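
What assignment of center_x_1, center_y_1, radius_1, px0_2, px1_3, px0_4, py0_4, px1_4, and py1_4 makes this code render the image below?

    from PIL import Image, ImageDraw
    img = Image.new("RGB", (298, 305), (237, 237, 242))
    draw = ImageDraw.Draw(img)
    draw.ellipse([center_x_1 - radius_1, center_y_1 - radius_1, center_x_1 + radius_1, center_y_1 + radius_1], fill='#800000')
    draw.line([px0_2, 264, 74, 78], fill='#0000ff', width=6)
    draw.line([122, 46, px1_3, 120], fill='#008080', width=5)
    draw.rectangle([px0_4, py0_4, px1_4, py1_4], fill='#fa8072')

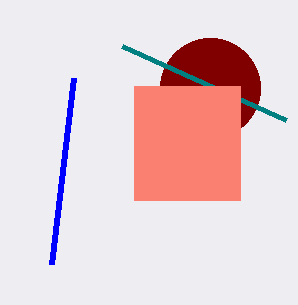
center_x_1 = 210; center_y_1 = 88; radius_1 = 50; px0_2 = 52; px1_3 = 286; px0_4 = 134; py0_4 = 86; px1_4 = 240; py1_4 = 200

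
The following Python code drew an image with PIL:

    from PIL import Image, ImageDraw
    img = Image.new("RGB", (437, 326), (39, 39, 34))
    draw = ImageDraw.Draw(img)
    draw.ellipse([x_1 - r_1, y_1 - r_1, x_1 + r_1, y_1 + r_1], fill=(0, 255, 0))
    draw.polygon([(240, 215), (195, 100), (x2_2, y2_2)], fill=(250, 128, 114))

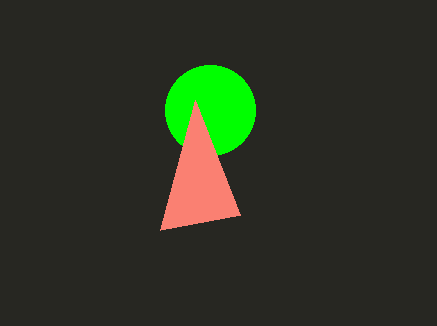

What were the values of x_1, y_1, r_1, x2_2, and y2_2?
x_1 = 210
y_1 = 110
r_1 = 45
x2_2 = 160
y2_2 = 230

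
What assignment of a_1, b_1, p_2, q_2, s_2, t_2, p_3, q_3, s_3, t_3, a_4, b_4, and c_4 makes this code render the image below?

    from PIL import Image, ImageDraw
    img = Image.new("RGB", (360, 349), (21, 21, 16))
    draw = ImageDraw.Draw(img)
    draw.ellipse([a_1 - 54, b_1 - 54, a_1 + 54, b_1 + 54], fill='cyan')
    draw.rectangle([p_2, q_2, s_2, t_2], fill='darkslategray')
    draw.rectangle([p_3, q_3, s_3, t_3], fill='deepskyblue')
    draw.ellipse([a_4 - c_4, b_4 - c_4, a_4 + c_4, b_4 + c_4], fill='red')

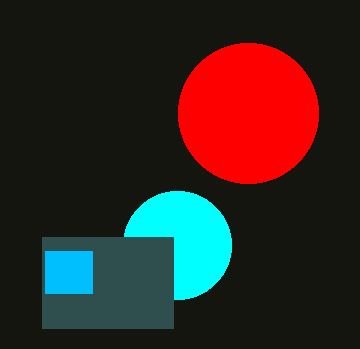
a_1 = 177
b_1 = 245
p_2 = 42
q_2 = 237
s_2 = 173
t_2 = 328
p_3 = 45
q_3 = 251
s_3 = 92
t_3 = 293
a_4 = 248
b_4 = 113
c_4 = 70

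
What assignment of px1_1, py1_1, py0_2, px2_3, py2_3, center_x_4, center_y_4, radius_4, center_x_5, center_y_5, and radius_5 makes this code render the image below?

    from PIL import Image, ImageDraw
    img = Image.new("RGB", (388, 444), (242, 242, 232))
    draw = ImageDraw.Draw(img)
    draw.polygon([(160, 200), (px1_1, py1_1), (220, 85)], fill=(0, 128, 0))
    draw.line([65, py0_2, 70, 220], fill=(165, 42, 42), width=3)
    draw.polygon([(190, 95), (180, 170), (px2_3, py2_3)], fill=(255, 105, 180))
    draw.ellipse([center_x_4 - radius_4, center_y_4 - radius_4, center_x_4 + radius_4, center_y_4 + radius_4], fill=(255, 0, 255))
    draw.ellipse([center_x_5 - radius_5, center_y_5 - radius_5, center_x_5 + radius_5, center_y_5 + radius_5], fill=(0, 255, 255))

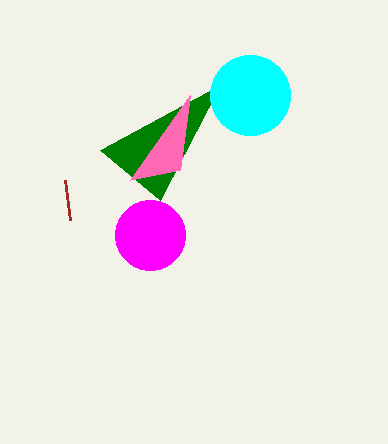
px1_1 = 100, py1_1 = 150, py0_2 = 180, px2_3 = 130, py2_3 = 180, center_x_4 = 150, center_y_4 = 235, radius_4 = 35, center_x_5 = 250, center_y_5 = 95, radius_5 = 40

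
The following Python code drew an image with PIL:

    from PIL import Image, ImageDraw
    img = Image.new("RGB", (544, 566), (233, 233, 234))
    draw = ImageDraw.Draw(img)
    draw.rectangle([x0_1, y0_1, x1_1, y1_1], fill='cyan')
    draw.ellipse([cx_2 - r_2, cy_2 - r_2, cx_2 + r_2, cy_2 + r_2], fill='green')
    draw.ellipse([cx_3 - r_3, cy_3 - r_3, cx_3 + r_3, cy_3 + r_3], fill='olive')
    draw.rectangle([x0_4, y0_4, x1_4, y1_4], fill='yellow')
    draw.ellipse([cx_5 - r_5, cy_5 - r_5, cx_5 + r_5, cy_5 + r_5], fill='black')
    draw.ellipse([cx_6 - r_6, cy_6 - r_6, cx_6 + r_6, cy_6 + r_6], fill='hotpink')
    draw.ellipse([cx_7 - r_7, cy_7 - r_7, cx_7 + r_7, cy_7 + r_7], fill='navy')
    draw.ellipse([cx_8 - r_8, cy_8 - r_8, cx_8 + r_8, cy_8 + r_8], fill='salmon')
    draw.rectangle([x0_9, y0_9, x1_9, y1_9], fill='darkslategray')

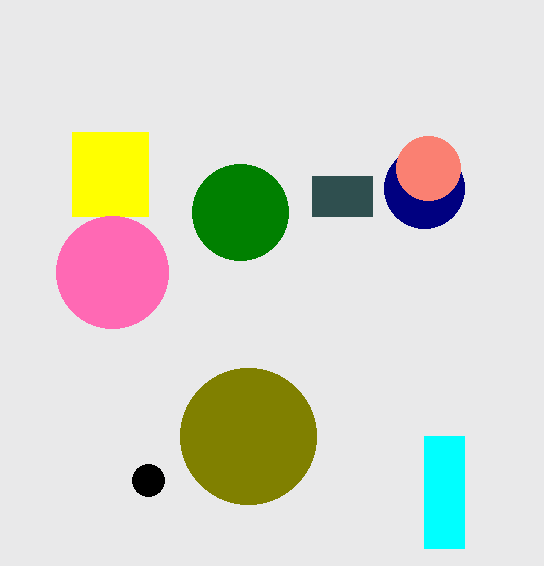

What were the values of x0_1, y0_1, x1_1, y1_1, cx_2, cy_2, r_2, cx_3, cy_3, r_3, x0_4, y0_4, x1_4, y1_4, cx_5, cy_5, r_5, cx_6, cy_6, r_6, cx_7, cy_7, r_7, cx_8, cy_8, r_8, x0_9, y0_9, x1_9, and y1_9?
x0_1 = 424, y0_1 = 436, x1_1 = 464, y1_1 = 548, cx_2 = 240, cy_2 = 212, r_2 = 48, cx_3 = 248, cy_3 = 436, r_3 = 68, x0_4 = 72, y0_4 = 132, x1_4 = 148, y1_4 = 216, cx_5 = 148, cy_5 = 480, r_5 = 16, cx_6 = 112, cy_6 = 272, r_6 = 56, cx_7 = 424, cy_7 = 188, r_7 = 40, cx_8 = 428, cy_8 = 168, r_8 = 32, x0_9 = 312, y0_9 = 176, x1_9 = 372, y1_9 = 216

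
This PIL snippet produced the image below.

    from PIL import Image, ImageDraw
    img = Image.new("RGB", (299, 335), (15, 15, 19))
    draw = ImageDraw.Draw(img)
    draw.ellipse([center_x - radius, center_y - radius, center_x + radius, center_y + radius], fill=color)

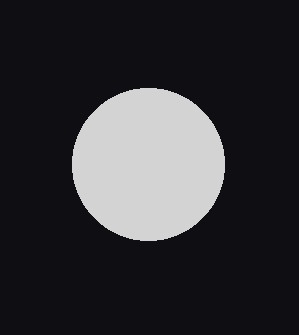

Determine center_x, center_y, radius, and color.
center_x = 148; center_y = 164; radius = 76; color = 'lightgray'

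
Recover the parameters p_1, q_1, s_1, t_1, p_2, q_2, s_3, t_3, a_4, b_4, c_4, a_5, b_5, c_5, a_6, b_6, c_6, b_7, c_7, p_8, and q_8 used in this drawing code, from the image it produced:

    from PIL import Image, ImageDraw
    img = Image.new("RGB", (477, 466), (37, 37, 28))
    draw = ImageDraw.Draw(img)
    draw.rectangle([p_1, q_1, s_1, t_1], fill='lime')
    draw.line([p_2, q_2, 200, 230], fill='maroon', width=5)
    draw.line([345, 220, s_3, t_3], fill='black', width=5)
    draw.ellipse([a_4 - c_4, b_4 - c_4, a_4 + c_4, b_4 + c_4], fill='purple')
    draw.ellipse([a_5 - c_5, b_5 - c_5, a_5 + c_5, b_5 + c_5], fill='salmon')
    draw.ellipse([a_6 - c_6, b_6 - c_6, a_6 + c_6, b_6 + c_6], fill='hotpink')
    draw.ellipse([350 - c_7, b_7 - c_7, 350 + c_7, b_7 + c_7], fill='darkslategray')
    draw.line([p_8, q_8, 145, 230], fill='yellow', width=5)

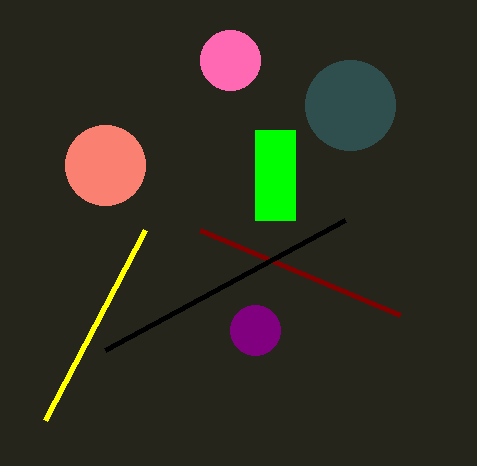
p_1 = 255
q_1 = 130
s_1 = 295
t_1 = 220
p_2 = 400
q_2 = 315
s_3 = 105
t_3 = 350
a_4 = 255
b_4 = 330
c_4 = 25
a_5 = 105
b_5 = 165
c_5 = 40
a_6 = 230
b_6 = 60
c_6 = 30
b_7 = 105
c_7 = 45
p_8 = 45
q_8 = 420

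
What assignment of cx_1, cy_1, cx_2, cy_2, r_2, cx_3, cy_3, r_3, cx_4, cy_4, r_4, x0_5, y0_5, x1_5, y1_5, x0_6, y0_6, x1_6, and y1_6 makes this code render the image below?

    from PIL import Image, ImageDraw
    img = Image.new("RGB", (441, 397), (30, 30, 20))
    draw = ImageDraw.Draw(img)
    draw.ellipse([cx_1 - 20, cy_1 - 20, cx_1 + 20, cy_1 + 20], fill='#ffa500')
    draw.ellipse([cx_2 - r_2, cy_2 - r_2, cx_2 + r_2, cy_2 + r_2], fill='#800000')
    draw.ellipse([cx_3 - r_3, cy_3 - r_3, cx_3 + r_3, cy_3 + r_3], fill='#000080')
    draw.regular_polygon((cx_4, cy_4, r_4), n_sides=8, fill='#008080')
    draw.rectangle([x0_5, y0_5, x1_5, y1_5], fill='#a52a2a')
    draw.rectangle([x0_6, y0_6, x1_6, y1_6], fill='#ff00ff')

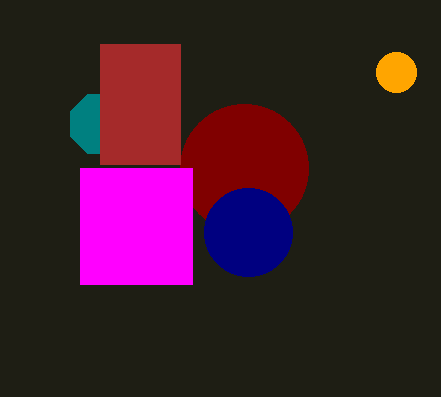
cx_1 = 396; cy_1 = 72; cx_2 = 244; cy_2 = 168; r_2 = 64; cx_3 = 248; cy_3 = 232; r_3 = 44; cx_4 = 100; cy_4 = 124; r_4 = 32; x0_5 = 100; y0_5 = 44; x1_5 = 180; y1_5 = 164; x0_6 = 80; y0_6 = 168; x1_6 = 192; y1_6 = 284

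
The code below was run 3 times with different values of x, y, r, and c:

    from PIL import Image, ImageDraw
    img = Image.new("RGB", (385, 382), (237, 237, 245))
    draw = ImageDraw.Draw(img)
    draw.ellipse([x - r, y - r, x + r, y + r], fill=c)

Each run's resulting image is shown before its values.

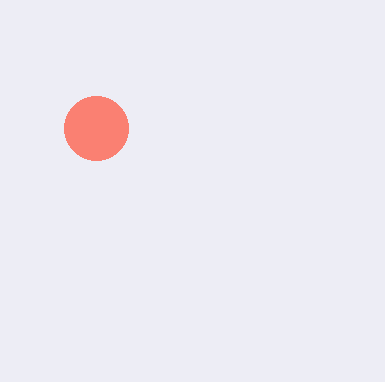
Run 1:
x = 96, y = 128, r = 32, c = 'salmon'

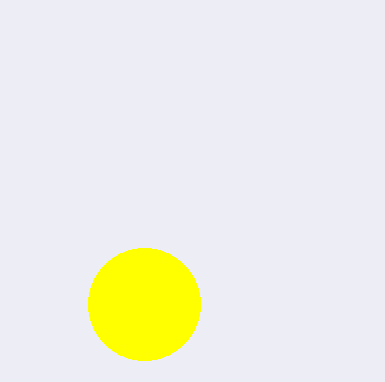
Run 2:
x = 144; y = 304; r = 56; c = 'yellow'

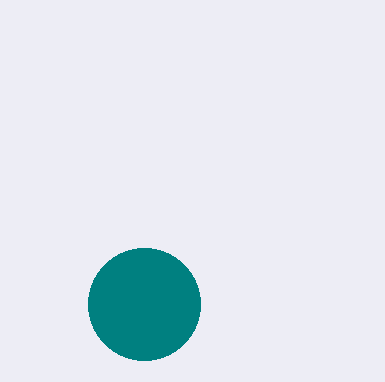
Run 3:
x = 144; y = 304; r = 56; c = 'teal'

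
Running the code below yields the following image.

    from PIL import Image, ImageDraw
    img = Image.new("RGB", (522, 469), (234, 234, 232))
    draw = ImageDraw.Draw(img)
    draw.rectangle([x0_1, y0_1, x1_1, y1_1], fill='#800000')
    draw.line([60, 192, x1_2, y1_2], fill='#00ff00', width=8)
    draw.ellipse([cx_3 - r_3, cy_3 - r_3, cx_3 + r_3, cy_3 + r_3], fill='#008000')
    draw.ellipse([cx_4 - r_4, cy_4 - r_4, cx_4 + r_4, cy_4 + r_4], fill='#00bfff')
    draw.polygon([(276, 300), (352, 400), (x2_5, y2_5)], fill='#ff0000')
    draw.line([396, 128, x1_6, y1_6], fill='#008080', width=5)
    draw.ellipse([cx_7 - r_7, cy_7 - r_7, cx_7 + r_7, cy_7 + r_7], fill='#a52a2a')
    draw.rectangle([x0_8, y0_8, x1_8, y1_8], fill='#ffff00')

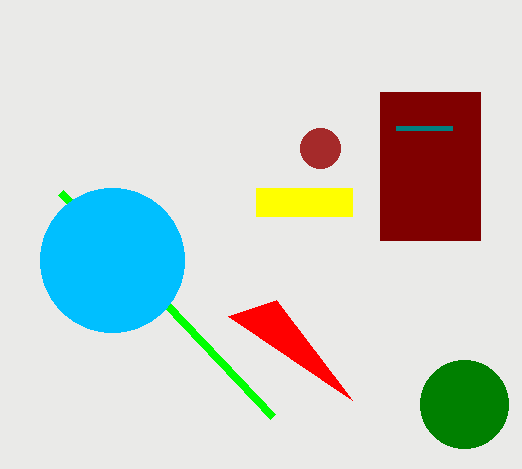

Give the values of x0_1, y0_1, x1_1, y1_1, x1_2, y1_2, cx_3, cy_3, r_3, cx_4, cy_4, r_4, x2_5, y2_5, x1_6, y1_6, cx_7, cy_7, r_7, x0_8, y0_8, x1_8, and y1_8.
x0_1 = 380
y0_1 = 92
x1_1 = 480
y1_1 = 240
x1_2 = 272
y1_2 = 416
cx_3 = 464
cy_3 = 404
r_3 = 44
cx_4 = 112
cy_4 = 260
r_4 = 72
x2_5 = 228
y2_5 = 316
x1_6 = 452
y1_6 = 128
cx_7 = 320
cy_7 = 148
r_7 = 20
x0_8 = 256
y0_8 = 188
x1_8 = 352
y1_8 = 216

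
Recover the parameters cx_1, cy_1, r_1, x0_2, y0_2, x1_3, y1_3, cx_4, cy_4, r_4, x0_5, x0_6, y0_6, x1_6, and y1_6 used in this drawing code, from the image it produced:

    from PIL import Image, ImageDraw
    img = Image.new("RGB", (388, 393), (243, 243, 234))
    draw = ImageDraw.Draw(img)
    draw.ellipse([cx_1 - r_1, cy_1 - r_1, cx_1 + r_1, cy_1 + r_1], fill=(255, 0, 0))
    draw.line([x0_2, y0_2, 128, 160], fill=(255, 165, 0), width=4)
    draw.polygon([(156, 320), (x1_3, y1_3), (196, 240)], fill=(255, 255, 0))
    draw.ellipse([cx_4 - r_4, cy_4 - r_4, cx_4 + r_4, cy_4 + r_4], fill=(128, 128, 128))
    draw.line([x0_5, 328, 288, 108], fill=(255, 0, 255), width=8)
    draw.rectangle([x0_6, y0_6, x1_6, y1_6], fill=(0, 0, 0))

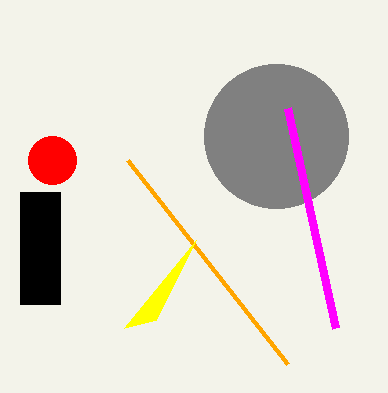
cx_1 = 52; cy_1 = 160; r_1 = 24; x0_2 = 288; y0_2 = 364; x1_3 = 124; y1_3 = 328; cx_4 = 276; cy_4 = 136; r_4 = 72; x0_5 = 336; x0_6 = 20; y0_6 = 192; x1_6 = 60; y1_6 = 304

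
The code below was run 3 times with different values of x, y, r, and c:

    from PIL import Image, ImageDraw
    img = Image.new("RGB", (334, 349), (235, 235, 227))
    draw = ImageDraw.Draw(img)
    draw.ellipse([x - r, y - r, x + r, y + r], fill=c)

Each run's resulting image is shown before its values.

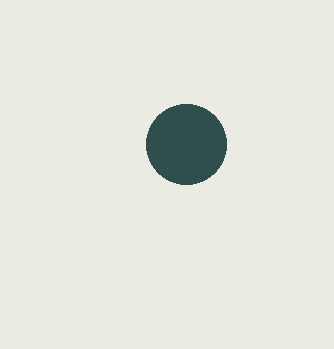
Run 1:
x = 186, y = 144, r = 40, c = 'darkslategray'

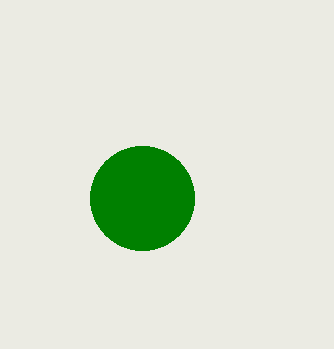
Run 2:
x = 142, y = 198, r = 52, c = 'green'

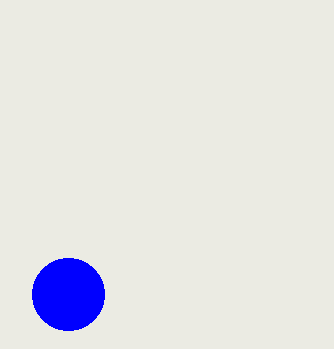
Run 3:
x = 68
y = 294
r = 36
c = 'blue'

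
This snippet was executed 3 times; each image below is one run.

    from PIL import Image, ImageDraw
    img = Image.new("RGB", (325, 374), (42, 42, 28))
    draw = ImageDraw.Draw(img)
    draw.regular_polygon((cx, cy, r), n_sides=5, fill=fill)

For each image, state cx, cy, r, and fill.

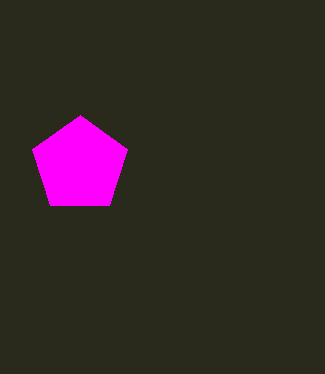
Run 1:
cx = 80, cy = 165, r = 50, fill = 'magenta'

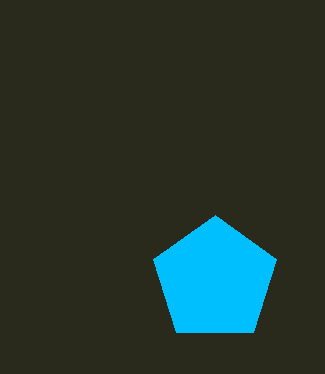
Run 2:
cx = 215
cy = 280
r = 65
fill = 'deepskyblue'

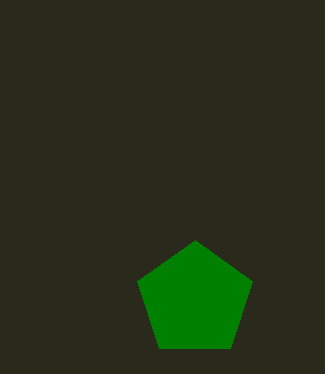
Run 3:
cx = 195; cy = 300; r = 60; fill = 'green'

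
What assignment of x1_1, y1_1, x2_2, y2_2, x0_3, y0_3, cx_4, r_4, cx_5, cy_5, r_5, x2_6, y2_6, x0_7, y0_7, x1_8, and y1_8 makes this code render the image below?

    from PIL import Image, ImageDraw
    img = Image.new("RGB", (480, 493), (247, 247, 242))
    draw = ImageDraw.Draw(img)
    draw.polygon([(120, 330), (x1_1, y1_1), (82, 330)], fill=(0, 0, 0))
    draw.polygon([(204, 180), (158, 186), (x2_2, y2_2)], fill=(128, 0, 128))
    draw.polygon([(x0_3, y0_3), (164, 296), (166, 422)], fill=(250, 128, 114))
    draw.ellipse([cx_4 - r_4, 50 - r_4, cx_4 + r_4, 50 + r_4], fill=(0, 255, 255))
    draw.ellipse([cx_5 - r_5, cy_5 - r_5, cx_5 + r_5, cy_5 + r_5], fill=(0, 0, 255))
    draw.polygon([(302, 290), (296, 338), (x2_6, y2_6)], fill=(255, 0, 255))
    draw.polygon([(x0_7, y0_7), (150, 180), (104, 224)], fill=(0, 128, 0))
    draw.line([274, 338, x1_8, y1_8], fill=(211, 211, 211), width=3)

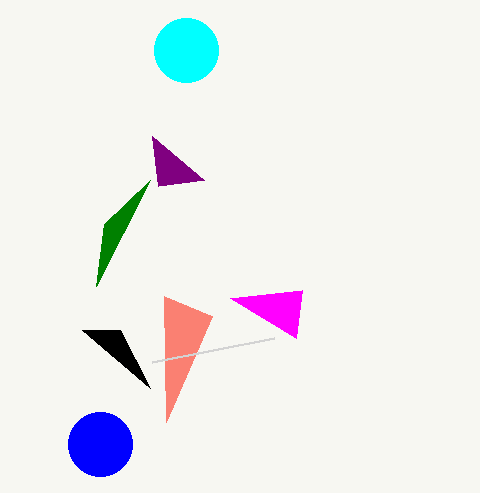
x1_1 = 150, y1_1 = 388, x2_2 = 152, y2_2 = 136, x0_3 = 212, y0_3 = 316, cx_4 = 186, r_4 = 32, cx_5 = 100, cy_5 = 444, r_5 = 32, x2_6 = 230, y2_6 = 298, x0_7 = 96, y0_7 = 286, x1_8 = 152, y1_8 = 362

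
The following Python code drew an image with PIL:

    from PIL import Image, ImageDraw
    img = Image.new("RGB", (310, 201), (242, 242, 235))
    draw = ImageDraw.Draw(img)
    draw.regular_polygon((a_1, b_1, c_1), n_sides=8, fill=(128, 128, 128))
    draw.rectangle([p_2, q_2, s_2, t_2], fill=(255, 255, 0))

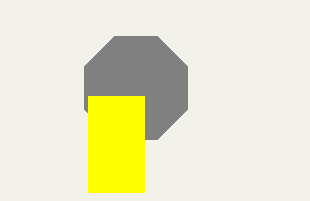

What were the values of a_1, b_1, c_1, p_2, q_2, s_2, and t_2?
a_1 = 136
b_1 = 88
c_1 = 56
p_2 = 88
q_2 = 96
s_2 = 144
t_2 = 192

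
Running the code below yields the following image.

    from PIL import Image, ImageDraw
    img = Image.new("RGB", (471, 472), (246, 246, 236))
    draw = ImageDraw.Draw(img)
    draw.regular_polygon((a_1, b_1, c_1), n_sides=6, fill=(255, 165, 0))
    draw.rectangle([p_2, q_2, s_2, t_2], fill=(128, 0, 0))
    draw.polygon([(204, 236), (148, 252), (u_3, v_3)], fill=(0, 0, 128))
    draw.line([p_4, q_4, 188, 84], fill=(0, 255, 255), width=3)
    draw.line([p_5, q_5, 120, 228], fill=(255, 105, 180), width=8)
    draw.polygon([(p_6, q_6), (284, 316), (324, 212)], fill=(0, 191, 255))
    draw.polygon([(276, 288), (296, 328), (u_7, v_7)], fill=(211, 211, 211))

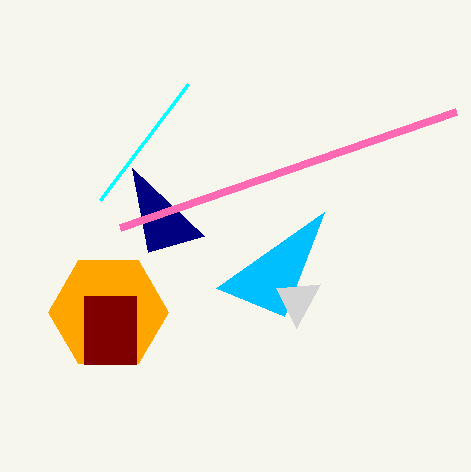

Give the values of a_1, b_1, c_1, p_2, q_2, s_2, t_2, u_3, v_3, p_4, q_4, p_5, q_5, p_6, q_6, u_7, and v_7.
a_1 = 108; b_1 = 312; c_1 = 60; p_2 = 84; q_2 = 296; s_2 = 136; t_2 = 364; u_3 = 132; v_3 = 168; p_4 = 100; q_4 = 200; p_5 = 456; q_5 = 112; p_6 = 216; q_6 = 288; u_7 = 320; v_7 = 284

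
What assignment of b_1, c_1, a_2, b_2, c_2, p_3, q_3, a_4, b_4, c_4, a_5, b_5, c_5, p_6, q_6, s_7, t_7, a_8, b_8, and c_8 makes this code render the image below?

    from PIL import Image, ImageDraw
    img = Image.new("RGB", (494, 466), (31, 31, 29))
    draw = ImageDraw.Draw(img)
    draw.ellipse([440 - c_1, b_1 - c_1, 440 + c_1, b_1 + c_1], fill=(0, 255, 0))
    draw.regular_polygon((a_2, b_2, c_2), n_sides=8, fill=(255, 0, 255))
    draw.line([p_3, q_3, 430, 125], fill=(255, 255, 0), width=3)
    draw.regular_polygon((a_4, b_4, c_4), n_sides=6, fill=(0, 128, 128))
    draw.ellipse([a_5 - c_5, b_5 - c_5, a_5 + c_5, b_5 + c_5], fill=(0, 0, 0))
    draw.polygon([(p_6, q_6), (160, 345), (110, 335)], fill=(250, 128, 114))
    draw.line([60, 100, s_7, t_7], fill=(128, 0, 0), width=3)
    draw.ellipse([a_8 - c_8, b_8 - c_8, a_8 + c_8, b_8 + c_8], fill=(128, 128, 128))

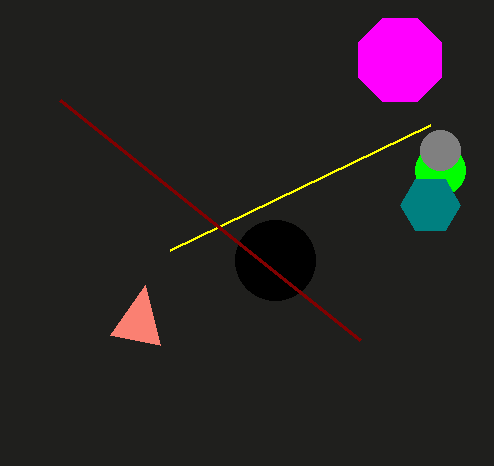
b_1 = 170; c_1 = 25; a_2 = 400; b_2 = 60; c_2 = 45; p_3 = 170; q_3 = 250; a_4 = 430; b_4 = 205; c_4 = 30; a_5 = 275; b_5 = 260; c_5 = 40; p_6 = 145; q_6 = 285; s_7 = 360; t_7 = 340; a_8 = 440; b_8 = 150; c_8 = 20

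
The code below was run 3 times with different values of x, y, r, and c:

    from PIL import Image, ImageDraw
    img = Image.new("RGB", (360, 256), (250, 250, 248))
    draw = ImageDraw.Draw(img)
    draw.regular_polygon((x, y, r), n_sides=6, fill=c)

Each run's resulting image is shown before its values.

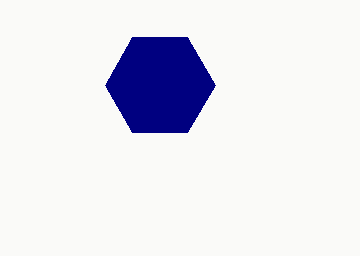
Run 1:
x = 160
y = 85
r = 55
c = 'navy'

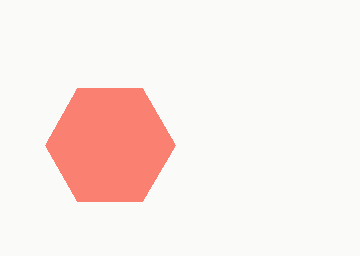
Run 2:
x = 110; y = 145; r = 65; c = 'salmon'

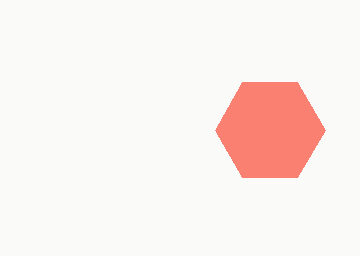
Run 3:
x = 270
y = 130
r = 55
c = 'salmon'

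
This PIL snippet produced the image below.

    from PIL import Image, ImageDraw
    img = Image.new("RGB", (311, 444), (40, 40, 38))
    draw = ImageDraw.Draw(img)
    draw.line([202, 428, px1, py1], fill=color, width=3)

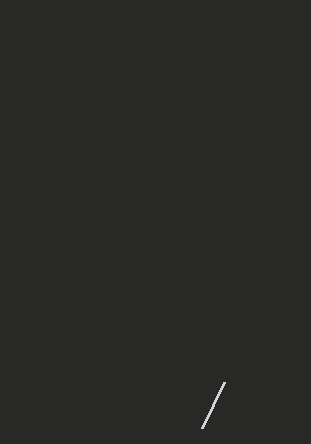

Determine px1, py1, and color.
px1 = 224
py1 = 382
color = 'lightgray'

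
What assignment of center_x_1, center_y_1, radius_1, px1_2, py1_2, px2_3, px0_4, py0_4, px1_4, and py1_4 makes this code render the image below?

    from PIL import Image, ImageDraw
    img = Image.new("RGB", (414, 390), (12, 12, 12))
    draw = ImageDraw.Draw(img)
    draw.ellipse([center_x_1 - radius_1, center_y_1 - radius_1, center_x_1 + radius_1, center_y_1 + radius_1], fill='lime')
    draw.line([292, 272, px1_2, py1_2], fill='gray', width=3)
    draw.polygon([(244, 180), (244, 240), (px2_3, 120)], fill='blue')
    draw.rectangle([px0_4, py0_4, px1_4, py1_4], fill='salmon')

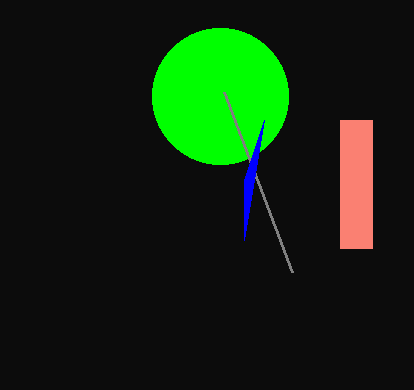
center_x_1 = 220; center_y_1 = 96; radius_1 = 68; px1_2 = 224; py1_2 = 92; px2_3 = 264; px0_4 = 340; py0_4 = 120; px1_4 = 372; py1_4 = 248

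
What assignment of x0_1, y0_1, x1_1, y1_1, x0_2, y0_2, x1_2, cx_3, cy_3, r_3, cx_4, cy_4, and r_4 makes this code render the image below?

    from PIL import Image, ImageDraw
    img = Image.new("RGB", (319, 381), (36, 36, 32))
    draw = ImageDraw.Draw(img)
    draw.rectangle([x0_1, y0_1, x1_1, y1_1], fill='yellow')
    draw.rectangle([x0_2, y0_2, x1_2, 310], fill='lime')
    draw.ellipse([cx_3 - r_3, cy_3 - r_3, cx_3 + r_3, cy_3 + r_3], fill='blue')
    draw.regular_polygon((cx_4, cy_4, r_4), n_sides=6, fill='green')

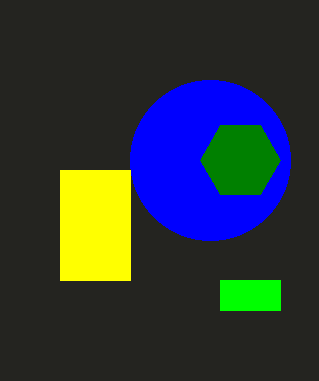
x0_1 = 60
y0_1 = 170
x1_1 = 130
y1_1 = 280
x0_2 = 220
y0_2 = 280
x1_2 = 280
cx_3 = 210
cy_3 = 160
r_3 = 80
cx_4 = 240
cy_4 = 160
r_4 = 40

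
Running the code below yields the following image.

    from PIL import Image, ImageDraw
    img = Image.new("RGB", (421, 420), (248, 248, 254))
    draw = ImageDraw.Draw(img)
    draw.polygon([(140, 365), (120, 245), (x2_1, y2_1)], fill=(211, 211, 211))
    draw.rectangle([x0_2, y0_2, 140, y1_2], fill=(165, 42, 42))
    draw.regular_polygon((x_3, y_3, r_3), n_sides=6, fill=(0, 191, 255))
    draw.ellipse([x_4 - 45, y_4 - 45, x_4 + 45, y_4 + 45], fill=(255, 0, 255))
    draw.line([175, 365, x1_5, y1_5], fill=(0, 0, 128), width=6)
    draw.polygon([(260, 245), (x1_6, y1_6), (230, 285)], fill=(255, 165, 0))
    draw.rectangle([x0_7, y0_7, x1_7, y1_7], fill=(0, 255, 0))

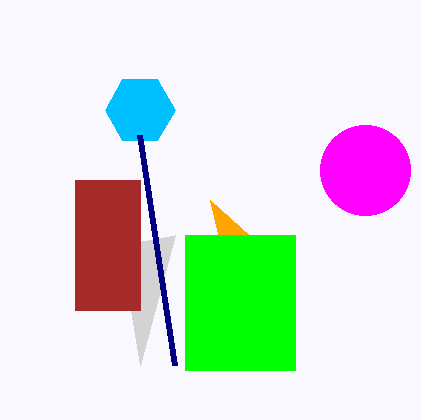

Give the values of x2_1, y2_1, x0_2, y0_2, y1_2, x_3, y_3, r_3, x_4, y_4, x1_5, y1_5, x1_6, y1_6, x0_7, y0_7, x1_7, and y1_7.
x2_1 = 175
y2_1 = 235
x0_2 = 75
y0_2 = 180
y1_2 = 310
x_3 = 140
y_3 = 110
r_3 = 35
x_4 = 365
y_4 = 170
x1_5 = 140
y1_5 = 135
x1_6 = 210
y1_6 = 200
x0_7 = 185
y0_7 = 235
x1_7 = 295
y1_7 = 370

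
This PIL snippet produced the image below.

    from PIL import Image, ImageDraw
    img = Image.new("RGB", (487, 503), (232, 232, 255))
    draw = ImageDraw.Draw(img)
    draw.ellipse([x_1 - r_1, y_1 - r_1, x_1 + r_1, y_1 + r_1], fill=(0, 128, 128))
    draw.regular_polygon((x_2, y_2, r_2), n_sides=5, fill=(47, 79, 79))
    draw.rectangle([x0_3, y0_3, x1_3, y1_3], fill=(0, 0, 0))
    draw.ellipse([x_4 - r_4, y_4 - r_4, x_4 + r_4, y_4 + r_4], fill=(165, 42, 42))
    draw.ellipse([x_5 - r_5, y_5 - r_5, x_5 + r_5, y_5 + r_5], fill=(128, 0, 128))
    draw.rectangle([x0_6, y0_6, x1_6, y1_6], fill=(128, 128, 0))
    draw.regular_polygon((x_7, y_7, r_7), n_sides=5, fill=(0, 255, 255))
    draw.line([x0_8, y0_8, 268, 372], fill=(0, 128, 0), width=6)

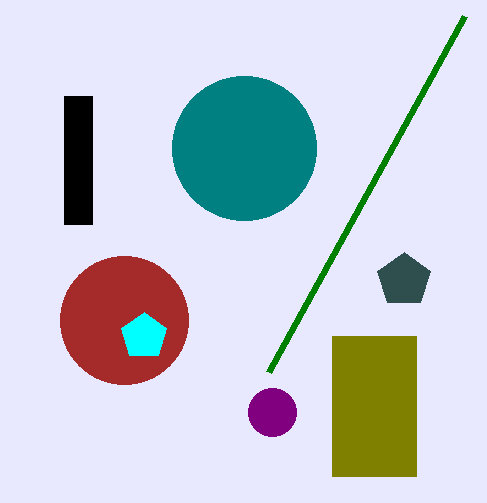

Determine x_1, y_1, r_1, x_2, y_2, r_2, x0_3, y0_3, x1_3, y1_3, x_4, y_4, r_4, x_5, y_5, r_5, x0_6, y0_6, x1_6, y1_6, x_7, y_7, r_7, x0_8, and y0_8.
x_1 = 244; y_1 = 148; r_1 = 72; x_2 = 404; y_2 = 280; r_2 = 28; x0_3 = 64; y0_3 = 96; x1_3 = 92; y1_3 = 224; x_4 = 124; y_4 = 320; r_4 = 64; x_5 = 272; y_5 = 412; r_5 = 24; x0_6 = 332; y0_6 = 336; x1_6 = 416; y1_6 = 476; x_7 = 144; y_7 = 336; r_7 = 24; x0_8 = 464; y0_8 = 16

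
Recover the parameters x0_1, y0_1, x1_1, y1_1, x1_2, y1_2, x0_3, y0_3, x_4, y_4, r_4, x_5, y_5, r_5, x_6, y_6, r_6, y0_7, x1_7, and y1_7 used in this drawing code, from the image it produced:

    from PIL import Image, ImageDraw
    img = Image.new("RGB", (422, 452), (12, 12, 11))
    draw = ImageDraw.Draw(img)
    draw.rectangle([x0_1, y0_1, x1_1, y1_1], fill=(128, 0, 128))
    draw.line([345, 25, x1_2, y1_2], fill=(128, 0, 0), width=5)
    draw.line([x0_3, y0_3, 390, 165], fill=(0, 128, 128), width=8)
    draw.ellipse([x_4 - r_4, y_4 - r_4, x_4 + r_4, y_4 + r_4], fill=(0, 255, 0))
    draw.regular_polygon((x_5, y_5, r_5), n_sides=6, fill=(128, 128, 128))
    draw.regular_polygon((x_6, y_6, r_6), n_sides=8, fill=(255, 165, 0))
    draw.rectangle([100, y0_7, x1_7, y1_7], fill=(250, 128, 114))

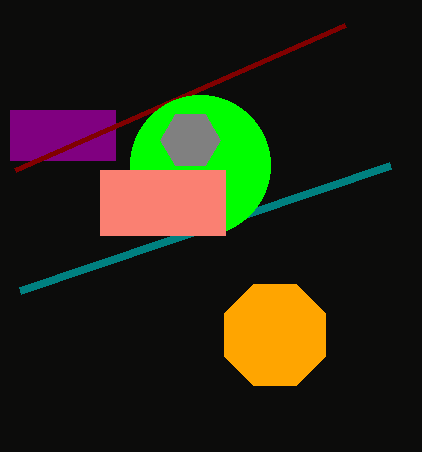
x0_1 = 10, y0_1 = 110, x1_1 = 115, y1_1 = 160, x1_2 = 15, y1_2 = 170, x0_3 = 20, y0_3 = 290, x_4 = 200, y_4 = 165, r_4 = 70, x_5 = 190, y_5 = 140, r_5 = 30, x_6 = 275, y_6 = 335, r_6 = 55, y0_7 = 170, x1_7 = 225, y1_7 = 235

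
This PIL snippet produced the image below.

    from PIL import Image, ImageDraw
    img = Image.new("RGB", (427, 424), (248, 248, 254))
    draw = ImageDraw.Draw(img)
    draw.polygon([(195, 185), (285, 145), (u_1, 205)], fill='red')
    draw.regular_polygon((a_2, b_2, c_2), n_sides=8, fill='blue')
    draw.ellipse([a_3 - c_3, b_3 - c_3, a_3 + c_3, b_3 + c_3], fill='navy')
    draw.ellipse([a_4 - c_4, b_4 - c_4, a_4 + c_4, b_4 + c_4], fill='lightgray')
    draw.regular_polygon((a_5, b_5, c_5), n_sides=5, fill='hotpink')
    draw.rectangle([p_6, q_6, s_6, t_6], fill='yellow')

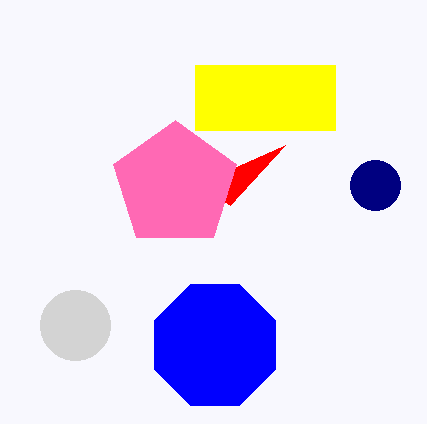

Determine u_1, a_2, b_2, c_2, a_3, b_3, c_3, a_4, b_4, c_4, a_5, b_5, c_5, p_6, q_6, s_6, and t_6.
u_1 = 230; a_2 = 215; b_2 = 345; c_2 = 65; a_3 = 375; b_3 = 185; c_3 = 25; a_4 = 75; b_4 = 325; c_4 = 35; a_5 = 175; b_5 = 185; c_5 = 65; p_6 = 195; q_6 = 65; s_6 = 335; t_6 = 130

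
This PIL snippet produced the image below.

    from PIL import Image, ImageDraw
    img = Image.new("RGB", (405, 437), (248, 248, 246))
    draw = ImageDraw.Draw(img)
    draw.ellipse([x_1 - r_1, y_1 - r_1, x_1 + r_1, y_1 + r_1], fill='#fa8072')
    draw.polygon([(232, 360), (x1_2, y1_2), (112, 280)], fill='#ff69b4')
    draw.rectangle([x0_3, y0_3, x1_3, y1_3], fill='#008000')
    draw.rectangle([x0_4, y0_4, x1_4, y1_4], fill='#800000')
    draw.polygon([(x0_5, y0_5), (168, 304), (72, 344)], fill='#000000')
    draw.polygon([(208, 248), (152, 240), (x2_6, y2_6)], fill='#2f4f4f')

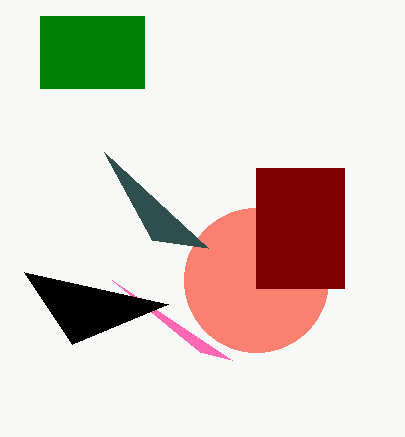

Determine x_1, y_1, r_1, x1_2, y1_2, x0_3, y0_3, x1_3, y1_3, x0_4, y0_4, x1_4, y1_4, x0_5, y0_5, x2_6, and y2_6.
x_1 = 256, y_1 = 280, r_1 = 72, x1_2 = 200, y1_2 = 352, x0_3 = 40, y0_3 = 16, x1_3 = 144, y1_3 = 88, x0_4 = 256, y0_4 = 168, x1_4 = 344, y1_4 = 288, x0_5 = 24, y0_5 = 272, x2_6 = 104, y2_6 = 152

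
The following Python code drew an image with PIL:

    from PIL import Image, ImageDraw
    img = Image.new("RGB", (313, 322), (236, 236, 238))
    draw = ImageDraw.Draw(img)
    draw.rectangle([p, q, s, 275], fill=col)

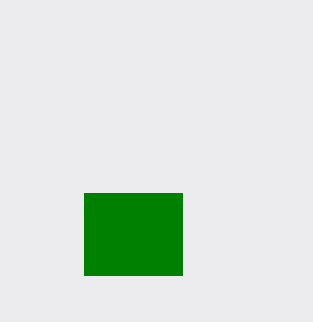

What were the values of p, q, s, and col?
p = 84; q = 193; s = 182; col = 'green'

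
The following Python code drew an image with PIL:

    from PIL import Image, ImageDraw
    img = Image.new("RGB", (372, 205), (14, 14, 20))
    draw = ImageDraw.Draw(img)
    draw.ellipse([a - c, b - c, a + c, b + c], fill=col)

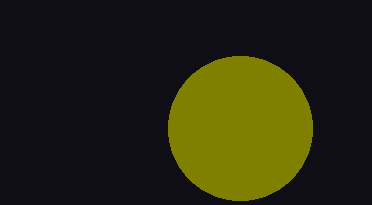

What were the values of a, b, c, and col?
a = 240; b = 128; c = 72; col = 'olive'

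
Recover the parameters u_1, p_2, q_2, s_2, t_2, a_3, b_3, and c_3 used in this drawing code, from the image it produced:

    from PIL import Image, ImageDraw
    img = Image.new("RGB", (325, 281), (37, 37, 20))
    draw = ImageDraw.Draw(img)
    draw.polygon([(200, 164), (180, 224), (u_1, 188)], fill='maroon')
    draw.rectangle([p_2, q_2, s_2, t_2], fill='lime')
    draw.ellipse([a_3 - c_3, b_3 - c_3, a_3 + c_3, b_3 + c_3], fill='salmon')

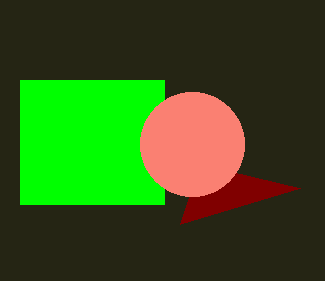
u_1 = 300; p_2 = 20; q_2 = 80; s_2 = 164; t_2 = 204; a_3 = 192; b_3 = 144; c_3 = 52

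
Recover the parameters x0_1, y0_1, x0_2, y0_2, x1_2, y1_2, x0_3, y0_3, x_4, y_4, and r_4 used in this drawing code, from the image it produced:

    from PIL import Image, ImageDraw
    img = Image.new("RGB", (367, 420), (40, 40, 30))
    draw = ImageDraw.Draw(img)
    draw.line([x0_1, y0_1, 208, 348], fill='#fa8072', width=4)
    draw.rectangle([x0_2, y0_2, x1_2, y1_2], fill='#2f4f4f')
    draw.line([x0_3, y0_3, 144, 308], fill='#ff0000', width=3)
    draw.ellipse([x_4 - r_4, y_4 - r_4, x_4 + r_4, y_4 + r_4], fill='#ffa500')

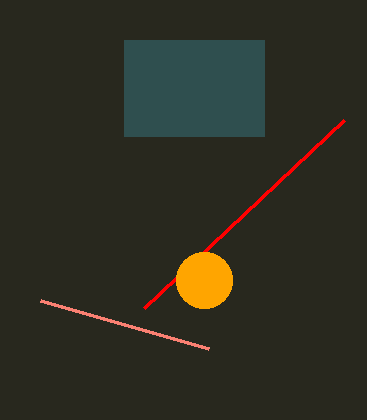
x0_1 = 40; y0_1 = 300; x0_2 = 124; y0_2 = 40; x1_2 = 264; y1_2 = 136; x0_3 = 344; y0_3 = 120; x_4 = 204; y_4 = 280; r_4 = 28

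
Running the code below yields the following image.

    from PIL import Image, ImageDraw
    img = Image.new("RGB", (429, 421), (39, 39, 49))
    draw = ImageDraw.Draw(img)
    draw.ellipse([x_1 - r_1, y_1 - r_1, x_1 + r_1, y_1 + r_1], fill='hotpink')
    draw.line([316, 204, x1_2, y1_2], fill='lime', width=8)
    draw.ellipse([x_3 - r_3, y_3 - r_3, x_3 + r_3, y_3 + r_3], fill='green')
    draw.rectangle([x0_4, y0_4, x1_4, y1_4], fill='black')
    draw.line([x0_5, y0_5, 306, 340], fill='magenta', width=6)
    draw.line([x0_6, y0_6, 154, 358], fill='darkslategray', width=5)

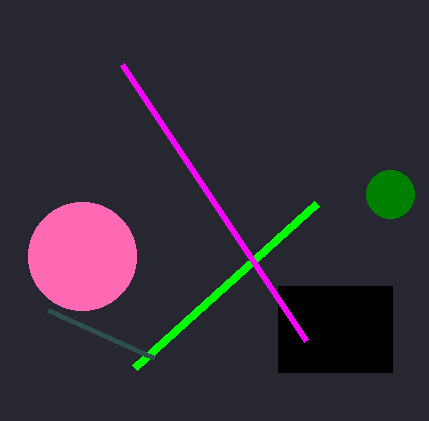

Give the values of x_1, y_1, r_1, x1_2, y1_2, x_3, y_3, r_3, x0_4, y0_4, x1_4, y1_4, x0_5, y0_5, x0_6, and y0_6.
x_1 = 82, y_1 = 256, r_1 = 54, x1_2 = 134, y1_2 = 368, x_3 = 390, y_3 = 194, r_3 = 24, x0_4 = 278, y0_4 = 286, x1_4 = 392, y1_4 = 372, x0_5 = 122, y0_5 = 64, x0_6 = 48, y0_6 = 310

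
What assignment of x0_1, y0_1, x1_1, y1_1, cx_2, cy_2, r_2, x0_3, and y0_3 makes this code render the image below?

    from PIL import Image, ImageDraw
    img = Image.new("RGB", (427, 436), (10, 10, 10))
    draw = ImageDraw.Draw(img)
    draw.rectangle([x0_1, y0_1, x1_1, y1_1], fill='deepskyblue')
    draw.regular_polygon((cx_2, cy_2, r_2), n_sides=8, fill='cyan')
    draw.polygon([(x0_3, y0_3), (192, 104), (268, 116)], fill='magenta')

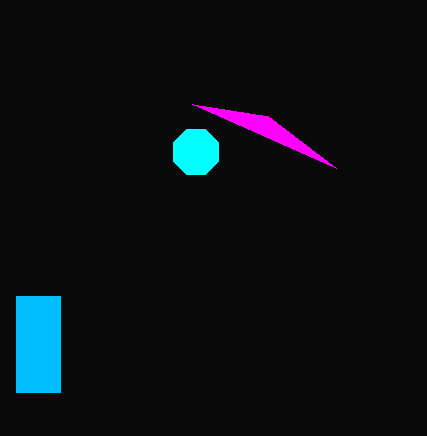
x0_1 = 16, y0_1 = 296, x1_1 = 60, y1_1 = 392, cx_2 = 196, cy_2 = 152, r_2 = 24, x0_3 = 336, y0_3 = 168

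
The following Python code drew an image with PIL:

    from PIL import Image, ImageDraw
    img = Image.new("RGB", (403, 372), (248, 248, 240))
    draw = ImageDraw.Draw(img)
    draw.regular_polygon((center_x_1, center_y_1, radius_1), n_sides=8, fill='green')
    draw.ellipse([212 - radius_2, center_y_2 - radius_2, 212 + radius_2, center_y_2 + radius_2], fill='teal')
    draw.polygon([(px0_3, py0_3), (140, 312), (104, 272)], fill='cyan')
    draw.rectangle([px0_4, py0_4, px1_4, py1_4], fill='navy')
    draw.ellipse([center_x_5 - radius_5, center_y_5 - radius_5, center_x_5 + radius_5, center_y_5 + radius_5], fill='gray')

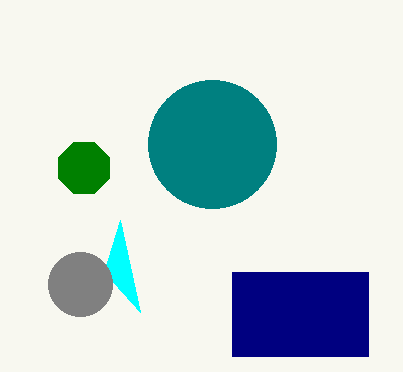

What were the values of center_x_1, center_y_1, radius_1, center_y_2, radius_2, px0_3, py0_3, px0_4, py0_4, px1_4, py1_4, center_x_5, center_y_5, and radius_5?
center_x_1 = 84; center_y_1 = 168; radius_1 = 28; center_y_2 = 144; radius_2 = 64; px0_3 = 120; py0_3 = 220; px0_4 = 232; py0_4 = 272; px1_4 = 368; py1_4 = 356; center_x_5 = 80; center_y_5 = 284; radius_5 = 32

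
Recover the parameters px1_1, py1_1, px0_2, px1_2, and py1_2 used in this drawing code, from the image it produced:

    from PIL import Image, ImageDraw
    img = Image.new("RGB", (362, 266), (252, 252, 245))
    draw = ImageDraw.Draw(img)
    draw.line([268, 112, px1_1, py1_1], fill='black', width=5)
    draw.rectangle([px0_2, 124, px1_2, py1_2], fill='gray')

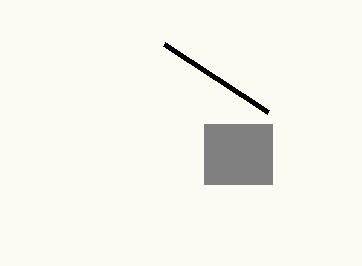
px1_1 = 164, py1_1 = 44, px0_2 = 204, px1_2 = 272, py1_2 = 184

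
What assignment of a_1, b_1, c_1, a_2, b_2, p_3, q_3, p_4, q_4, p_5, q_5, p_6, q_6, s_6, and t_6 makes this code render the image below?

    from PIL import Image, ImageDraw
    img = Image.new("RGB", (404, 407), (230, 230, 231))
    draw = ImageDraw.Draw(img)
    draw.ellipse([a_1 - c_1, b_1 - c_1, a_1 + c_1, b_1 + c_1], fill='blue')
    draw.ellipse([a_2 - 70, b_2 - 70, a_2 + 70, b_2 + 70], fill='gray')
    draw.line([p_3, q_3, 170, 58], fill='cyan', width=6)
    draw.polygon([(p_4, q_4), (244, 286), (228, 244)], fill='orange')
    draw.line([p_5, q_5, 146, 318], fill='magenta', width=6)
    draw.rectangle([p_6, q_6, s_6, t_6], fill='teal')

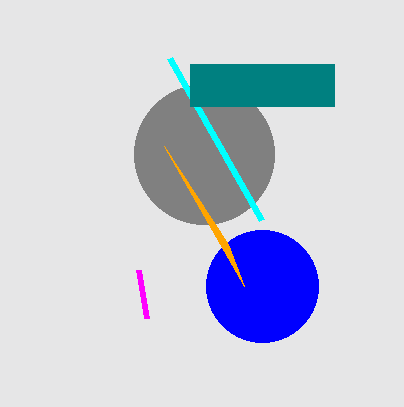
a_1 = 262; b_1 = 286; c_1 = 56; a_2 = 204; b_2 = 154; p_3 = 262; q_3 = 220; p_4 = 164; q_4 = 146; p_5 = 138; q_5 = 270; p_6 = 190; q_6 = 64; s_6 = 334; t_6 = 106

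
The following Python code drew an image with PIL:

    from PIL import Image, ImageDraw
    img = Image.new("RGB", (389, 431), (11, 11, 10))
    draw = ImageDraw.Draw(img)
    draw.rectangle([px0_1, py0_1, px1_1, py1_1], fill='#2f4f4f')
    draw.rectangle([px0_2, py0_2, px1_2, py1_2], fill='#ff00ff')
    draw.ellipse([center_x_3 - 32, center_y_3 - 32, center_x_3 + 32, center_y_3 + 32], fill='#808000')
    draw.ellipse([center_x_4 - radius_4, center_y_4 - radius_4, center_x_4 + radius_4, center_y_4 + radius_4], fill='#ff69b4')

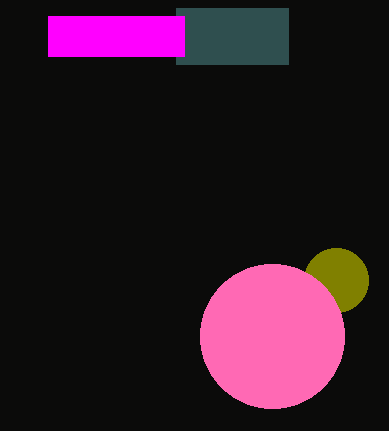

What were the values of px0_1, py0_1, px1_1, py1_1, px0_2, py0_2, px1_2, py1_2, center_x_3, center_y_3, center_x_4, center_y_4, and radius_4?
px0_1 = 176, py0_1 = 8, px1_1 = 288, py1_1 = 64, px0_2 = 48, py0_2 = 16, px1_2 = 184, py1_2 = 56, center_x_3 = 336, center_y_3 = 280, center_x_4 = 272, center_y_4 = 336, radius_4 = 72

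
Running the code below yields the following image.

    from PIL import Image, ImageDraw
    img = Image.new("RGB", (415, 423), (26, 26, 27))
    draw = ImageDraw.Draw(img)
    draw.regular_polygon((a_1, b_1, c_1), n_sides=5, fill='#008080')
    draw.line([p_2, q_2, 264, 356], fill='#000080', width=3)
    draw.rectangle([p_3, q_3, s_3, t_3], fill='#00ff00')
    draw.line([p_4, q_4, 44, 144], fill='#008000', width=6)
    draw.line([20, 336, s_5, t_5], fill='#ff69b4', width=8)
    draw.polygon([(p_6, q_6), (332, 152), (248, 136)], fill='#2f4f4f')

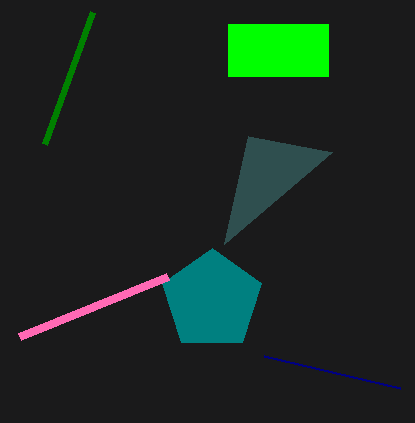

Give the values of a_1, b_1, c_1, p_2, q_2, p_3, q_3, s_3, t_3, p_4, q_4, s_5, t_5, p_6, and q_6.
a_1 = 212, b_1 = 300, c_1 = 52, p_2 = 400, q_2 = 388, p_3 = 228, q_3 = 24, s_3 = 328, t_3 = 76, p_4 = 92, q_4 = 12, s_5 = 168, t_5 = 276, p_6 = 224, q_6 = 244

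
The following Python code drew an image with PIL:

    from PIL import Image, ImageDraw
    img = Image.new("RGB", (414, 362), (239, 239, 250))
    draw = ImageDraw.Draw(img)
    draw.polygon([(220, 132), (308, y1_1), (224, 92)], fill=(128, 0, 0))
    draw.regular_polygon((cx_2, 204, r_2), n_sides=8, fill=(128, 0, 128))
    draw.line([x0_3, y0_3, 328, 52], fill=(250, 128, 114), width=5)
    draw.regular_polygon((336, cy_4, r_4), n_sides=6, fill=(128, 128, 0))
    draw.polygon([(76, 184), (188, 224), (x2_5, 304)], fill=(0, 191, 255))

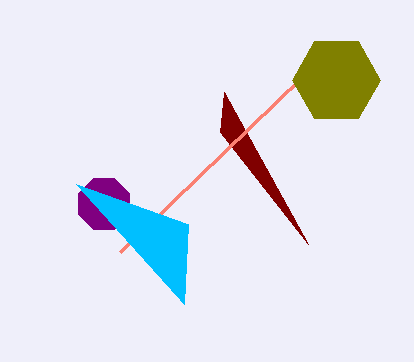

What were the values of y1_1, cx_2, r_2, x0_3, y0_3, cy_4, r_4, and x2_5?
y1_1 = 244, cx_2 = 104, r_2 = 28, x0_3 = 120, y0_3 = 252, cy_4 = 80, r_4 = 44, x2_5 = 184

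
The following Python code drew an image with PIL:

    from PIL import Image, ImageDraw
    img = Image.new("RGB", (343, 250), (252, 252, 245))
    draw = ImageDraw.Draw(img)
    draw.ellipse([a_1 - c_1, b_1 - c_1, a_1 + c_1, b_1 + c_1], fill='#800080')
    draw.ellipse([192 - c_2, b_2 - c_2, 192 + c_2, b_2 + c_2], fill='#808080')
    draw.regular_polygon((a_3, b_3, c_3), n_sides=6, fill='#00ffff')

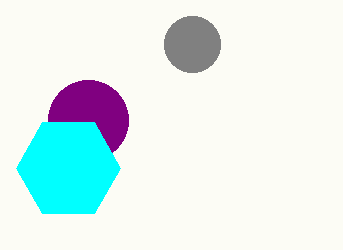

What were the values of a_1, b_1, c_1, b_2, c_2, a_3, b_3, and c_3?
a_1 = 88; b_1 = 120; c_1 = 40; b_2 = 44; c_2 = 28; a_3 = 68; b_3 = 168; c_3 = 52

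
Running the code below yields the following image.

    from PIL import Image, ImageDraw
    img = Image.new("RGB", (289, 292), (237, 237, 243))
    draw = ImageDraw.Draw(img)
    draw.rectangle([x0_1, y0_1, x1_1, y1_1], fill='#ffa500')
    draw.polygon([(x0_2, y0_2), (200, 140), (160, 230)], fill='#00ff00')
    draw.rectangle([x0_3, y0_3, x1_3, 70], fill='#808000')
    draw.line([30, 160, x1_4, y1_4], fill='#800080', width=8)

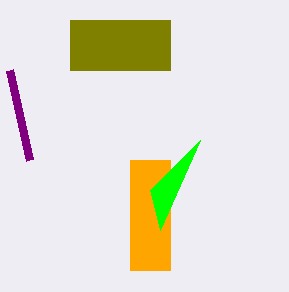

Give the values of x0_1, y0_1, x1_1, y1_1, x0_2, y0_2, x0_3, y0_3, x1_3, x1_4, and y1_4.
x0_1 = 130; y0_1 = 160; x1_1 = 170; y1_1 = 270; x0_2 = 150; y0_2 = 190; x0_3 = 70; y0_3 = 20; x1_3 = 170; x1_4 = 10; y1_4 = 70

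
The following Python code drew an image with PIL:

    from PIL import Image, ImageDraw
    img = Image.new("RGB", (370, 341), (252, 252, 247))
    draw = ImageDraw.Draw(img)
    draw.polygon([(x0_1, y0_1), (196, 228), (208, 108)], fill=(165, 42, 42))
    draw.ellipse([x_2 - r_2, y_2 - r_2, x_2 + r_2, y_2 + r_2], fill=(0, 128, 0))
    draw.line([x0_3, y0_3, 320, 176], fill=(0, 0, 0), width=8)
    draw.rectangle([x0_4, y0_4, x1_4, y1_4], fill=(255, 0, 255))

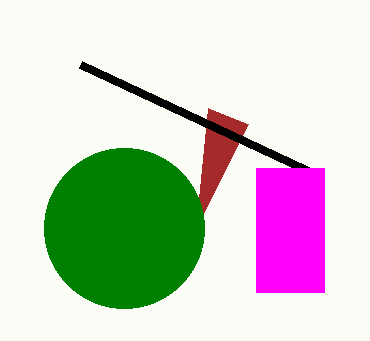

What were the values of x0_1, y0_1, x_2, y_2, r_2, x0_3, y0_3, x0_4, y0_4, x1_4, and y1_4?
x0_1 = 248; y0_1 = 124; x_2 = 124; y_2 = 228; r_2 = 80; x0_3 = 80; y0_3 = 64; x0_4 = 256; y0_4 = 168; x1_4 = 324; y1_4 = 292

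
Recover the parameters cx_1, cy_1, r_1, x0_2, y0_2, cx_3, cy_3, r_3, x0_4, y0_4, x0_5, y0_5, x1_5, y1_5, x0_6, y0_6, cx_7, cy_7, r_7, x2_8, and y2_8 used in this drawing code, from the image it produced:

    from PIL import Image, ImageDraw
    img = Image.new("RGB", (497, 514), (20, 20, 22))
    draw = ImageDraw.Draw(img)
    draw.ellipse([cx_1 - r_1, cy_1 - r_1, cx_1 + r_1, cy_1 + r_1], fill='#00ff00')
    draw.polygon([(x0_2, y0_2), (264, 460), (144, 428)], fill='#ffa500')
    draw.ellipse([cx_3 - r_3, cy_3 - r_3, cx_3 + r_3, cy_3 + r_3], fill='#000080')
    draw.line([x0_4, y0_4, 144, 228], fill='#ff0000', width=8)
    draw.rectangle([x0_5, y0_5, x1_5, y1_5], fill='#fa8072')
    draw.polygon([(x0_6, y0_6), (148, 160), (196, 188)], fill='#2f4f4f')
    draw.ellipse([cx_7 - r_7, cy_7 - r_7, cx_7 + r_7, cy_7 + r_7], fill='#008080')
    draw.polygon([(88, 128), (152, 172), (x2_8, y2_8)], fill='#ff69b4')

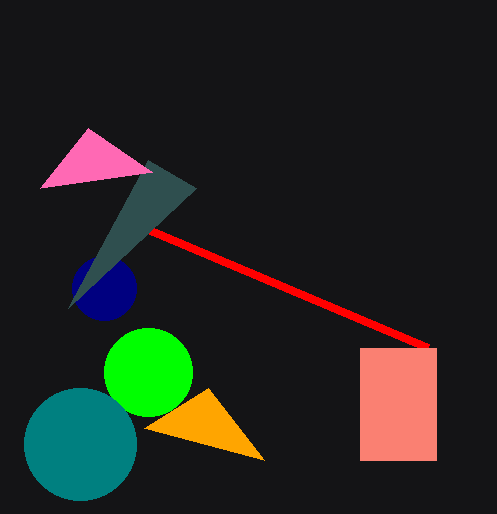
cx_1 = 148, cy_1 = 372, r_1 = 44, x0_2 = 208, y0_2 = 388, cx_3 = 104, cy_3 = 288, r_3 = 32, x0_4 = 428, y0_4 = 348, x0_5 = 360, y0_5 = 348, x1_5 = 436, y1_5 = 460, x0_6 = 68, y0_6 = 308, cx_7 = 80, cy_7 = 444, r_7 = 56, x2_8 = 40, y2_8 = 188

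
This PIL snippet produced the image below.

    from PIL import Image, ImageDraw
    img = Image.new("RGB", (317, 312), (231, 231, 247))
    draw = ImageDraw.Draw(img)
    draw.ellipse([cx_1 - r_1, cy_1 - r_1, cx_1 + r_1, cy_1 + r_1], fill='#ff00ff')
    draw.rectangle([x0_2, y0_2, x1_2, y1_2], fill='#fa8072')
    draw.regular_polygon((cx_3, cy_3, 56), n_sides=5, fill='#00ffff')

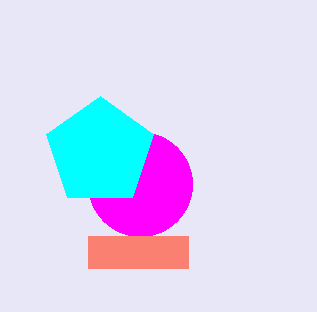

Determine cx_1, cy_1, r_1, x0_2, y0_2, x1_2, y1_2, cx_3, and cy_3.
cx_1 = 140
cy_1 = 184
r_1 = 52
x0_2 = 88
y0_2 = 236
x1_2 = 188
y1_2 = 268
cx_3 = 100
cy_3 = 152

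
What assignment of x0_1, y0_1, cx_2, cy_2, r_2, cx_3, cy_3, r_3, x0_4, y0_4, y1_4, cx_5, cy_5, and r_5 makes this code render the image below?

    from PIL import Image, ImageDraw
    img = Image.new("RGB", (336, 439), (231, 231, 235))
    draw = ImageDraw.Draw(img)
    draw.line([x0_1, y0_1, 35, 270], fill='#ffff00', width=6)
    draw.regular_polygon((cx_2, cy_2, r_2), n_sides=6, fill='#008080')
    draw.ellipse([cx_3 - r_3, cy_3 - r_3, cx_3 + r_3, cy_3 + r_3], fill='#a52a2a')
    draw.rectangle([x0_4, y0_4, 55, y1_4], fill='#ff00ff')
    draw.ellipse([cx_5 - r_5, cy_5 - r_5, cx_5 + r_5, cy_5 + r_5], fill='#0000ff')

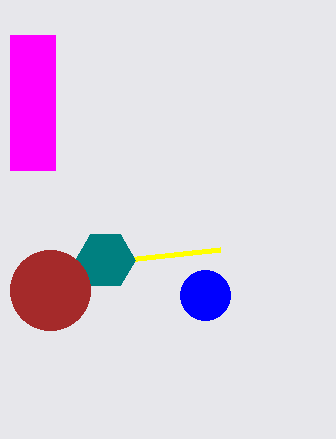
x0_1 = 220
y0_1 = 250
cx_2 = 105
cy_2 = 260
r_2 = 30
cx_3 = 50
cy_3 = 290
r_3 = 40
x0_4 = 10
y0_4 = 35
y1_4 = 170
cx_5 = 205
cy_5 = 295
r_5 = 25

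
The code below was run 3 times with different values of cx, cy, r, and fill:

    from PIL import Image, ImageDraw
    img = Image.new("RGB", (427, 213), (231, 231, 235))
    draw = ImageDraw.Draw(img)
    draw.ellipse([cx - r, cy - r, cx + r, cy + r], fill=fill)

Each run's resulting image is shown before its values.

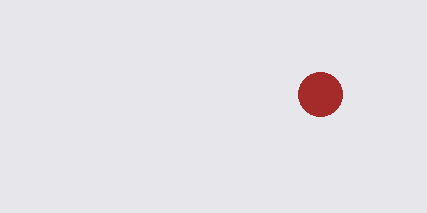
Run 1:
cx = 320
cy = 94
r = 22
fill = 'brown'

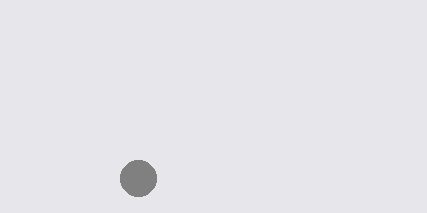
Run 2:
cx = 138
cy = 178
r = 18
fill = 'gray'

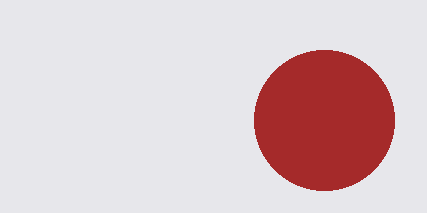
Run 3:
cx = 324; cy = 120; r = 70; fill = 'brown'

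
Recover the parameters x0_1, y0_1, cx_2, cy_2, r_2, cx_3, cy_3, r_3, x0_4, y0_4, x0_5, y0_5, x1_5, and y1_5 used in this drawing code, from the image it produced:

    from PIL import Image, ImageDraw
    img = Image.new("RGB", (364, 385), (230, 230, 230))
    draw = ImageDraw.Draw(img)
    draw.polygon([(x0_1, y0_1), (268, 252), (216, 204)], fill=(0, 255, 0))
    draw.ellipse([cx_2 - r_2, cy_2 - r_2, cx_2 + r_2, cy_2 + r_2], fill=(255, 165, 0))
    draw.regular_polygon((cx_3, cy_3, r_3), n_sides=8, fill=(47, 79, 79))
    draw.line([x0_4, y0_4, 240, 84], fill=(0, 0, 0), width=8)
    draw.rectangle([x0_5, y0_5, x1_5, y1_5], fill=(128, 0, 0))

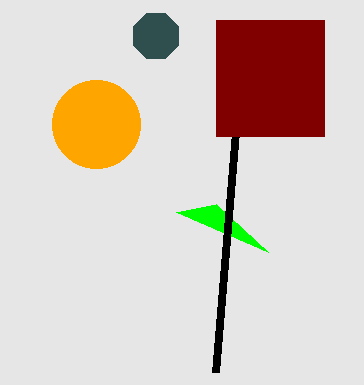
x0_1 = 176; y0_1 = 212; cx_2 = 96; cy_2 = 124; r_2 = 44; cx_3 = 156; cy_3 = 36; r_3 = 24; x0_4 = 216; y0_4 = 372; x0_5 = 216; y0_5 = 20; x1_5 = 324; y1_5 = 136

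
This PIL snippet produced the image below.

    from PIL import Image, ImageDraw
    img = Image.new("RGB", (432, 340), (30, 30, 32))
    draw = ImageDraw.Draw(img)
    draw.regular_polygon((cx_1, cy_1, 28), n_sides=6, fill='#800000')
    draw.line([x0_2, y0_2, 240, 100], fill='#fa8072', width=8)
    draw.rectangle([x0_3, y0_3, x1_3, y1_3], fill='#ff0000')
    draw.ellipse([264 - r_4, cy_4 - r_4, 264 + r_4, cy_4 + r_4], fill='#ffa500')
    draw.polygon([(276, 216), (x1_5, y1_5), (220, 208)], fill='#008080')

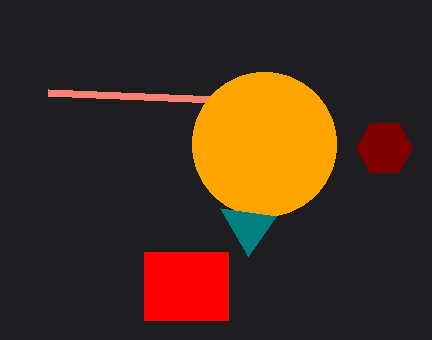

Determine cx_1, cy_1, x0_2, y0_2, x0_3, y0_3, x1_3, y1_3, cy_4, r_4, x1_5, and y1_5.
cx_1 = 384, cy_1 = 148, x0_2 = 48, y0_2 = 92, x0_3 = 144, y0_3 = 252, x1_3 = 228, y1_3 = 320, cy_4 = 144, r_4 = 72, x1_5 = 248, y1_5 = 256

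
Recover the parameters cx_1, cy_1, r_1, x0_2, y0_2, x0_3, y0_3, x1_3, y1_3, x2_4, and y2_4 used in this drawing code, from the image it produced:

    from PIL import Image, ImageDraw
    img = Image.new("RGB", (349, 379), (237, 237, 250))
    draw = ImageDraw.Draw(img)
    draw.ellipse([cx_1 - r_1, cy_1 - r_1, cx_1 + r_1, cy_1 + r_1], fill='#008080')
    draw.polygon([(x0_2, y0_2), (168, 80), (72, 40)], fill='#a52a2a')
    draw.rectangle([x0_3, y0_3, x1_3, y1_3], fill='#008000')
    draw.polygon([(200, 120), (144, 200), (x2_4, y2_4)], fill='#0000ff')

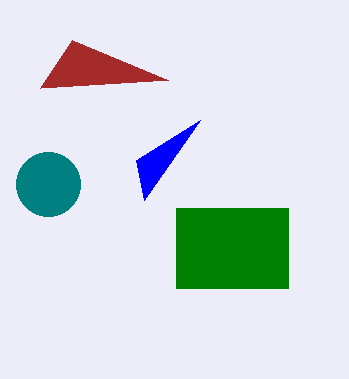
cx_1 = 48; cy_1 = 184; r_1 = 32; x0_2 = 40; y0_2 = 88; x0_3 = 176; y0_3 = 208; x1_3 = 288; y1_3 = 288; x2_4 = 136; y2_4 = 160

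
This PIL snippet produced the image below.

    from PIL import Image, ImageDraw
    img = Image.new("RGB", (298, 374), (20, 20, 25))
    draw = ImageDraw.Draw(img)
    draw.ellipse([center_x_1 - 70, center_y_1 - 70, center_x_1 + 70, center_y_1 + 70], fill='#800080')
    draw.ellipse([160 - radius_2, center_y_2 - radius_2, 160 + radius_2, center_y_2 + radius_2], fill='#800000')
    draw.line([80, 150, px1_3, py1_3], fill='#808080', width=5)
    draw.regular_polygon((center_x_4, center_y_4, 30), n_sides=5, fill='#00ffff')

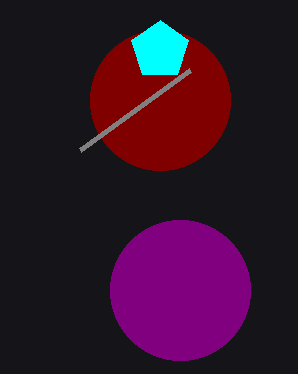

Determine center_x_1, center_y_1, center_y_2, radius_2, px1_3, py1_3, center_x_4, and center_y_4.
center_x_1 = 180; center_y_1 = 290; center_y_2 = 100; radius_2 = 70; px1_3 = 190; py1_3 = 70; center_x_4 = 160; center_y_4 = 50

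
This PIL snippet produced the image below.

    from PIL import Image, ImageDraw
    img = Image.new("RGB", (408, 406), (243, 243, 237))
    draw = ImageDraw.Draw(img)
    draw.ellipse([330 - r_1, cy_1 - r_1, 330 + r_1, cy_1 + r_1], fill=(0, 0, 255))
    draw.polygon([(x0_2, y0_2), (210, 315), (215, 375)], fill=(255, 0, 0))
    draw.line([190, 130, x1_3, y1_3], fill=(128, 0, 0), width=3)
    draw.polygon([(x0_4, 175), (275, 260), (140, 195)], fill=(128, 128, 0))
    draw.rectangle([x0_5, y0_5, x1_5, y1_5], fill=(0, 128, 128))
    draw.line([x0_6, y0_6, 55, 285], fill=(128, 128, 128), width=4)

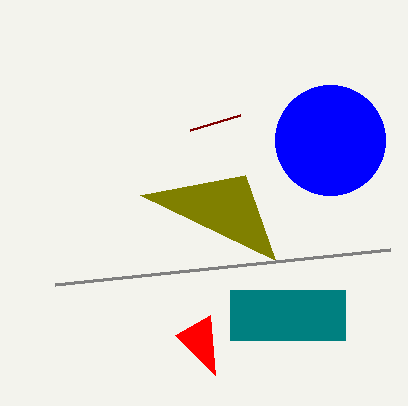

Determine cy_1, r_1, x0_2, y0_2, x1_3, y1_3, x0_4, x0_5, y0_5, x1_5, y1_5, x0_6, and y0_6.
cy_1 = 140
r_1 = 55
x0_2 = 175
y0_2 = 335
x1_3 = 240
y1_3 = 115
x0_4 = 245
x0_5 = 230
y0_5 = 290
x1_5 = 345
y1_5 = 340
x0_6 = 390
y0_6 = 250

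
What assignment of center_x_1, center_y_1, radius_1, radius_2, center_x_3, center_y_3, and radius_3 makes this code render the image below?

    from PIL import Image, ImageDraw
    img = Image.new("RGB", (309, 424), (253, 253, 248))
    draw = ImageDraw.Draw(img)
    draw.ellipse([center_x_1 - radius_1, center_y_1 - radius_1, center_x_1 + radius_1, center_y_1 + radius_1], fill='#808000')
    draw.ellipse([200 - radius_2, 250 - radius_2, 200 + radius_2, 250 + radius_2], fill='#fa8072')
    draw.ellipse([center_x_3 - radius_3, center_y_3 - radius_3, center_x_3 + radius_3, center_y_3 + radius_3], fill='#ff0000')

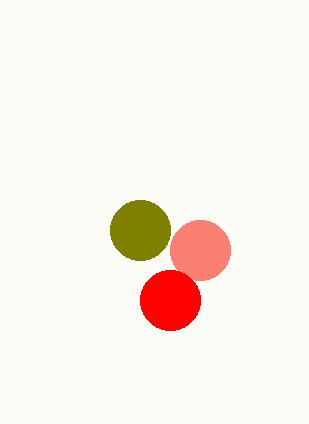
center_x_1 = 140, center_y_1 = 230, radius_1 = 30, radius_2 = 30, center_x_3 = 170, center_y_3 = 300, radius_3 = 30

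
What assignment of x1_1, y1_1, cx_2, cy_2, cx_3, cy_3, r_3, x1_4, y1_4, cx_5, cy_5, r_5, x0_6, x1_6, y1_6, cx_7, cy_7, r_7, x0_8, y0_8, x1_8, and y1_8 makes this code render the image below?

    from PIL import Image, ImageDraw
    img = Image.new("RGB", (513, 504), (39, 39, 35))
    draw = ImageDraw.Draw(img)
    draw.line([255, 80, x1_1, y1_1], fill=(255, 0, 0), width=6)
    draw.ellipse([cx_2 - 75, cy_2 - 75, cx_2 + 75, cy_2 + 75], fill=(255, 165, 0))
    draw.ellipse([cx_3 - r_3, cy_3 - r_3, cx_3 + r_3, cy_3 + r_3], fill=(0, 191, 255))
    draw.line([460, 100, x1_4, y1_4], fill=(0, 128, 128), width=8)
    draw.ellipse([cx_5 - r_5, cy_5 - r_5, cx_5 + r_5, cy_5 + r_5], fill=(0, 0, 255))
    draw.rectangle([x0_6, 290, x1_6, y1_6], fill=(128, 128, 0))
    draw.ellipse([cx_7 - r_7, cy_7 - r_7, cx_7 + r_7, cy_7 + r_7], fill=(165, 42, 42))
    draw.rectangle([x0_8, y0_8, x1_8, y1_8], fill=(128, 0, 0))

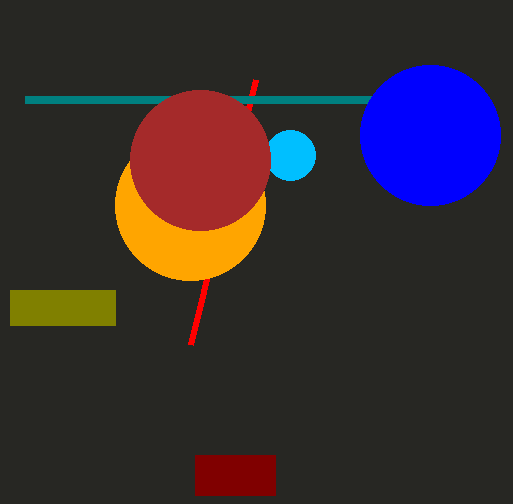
x1_1 = 190; y1_1 = 345; cx_2 = 190; cy_2 = 205; cx_3 = 290; cy_3 = 155; r_3 = 25; x1_4 = 25; y1_4 = 100; cx_5 = 430; cy_5 = 135; r_5 = 70; x0_6 = 10; x1_6 = 115; y1_6 = 325; cx_7 = 200; cy_7 = 160; r_7 = 70; x0_8 = 195; y0_8 = 455; x1_8 = 275; y1_8 = 495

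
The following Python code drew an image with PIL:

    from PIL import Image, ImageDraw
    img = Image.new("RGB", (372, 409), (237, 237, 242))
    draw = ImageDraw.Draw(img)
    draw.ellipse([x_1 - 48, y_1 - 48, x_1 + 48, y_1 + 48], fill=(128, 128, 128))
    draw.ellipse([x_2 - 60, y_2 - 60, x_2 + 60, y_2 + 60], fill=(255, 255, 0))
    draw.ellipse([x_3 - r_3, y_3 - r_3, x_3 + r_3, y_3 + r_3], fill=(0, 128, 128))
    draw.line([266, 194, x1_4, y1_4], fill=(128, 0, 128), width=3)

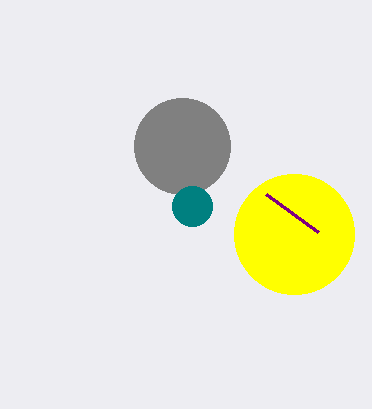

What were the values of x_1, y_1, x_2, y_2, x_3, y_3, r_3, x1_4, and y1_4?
x_1 = 182, y_1 = 146, x_2 = 294, y_2 = 234, x_3 = 192, y_3 = 206, r_3 = 20, x1_4 = 318, y1_4 = 232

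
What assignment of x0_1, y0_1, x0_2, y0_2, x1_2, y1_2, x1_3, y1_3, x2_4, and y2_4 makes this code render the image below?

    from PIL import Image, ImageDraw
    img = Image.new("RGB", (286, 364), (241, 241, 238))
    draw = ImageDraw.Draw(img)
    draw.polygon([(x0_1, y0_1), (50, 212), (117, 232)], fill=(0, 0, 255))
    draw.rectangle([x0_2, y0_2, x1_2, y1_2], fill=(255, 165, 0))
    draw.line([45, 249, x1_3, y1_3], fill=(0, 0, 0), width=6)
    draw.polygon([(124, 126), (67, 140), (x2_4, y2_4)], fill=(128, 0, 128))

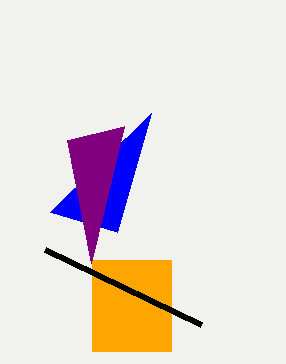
x0_1 = 151
y0_1 = 113
x0_2 = 92
y0_2 = 260
x1_2 = 171
y1_2 = 351
x1_3 = 201
y1_3 = 324
x2_4 = 91
y2_4 = 263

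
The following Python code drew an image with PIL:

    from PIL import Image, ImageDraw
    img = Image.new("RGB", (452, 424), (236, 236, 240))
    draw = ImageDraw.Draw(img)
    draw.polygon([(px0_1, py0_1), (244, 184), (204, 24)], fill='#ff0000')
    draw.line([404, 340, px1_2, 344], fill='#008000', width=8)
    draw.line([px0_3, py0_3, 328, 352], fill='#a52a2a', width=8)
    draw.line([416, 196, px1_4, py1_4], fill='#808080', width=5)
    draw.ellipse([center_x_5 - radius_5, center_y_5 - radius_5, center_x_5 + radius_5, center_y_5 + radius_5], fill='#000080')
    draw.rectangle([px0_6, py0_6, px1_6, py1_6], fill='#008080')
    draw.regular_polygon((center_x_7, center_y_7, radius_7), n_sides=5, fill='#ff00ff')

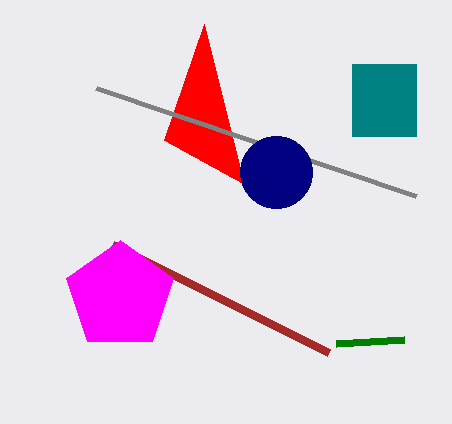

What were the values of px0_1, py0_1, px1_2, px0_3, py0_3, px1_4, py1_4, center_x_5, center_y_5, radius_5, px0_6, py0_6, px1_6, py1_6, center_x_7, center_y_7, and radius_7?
px0_1 = 164
py0_1 = 140
px1_2 = 336
px0_3 = 112
py0_3 = 244
px1_4 = 96
py1_4 = 88
center_x_5 = 276
center_y_5 = 172
radius_5 = 36
px0_6 = 352
py0_6 = 64
px1_6 = 416
py1_6 = 136
center_x_7 = 120
center_y_7 = 296
radius_7 = 56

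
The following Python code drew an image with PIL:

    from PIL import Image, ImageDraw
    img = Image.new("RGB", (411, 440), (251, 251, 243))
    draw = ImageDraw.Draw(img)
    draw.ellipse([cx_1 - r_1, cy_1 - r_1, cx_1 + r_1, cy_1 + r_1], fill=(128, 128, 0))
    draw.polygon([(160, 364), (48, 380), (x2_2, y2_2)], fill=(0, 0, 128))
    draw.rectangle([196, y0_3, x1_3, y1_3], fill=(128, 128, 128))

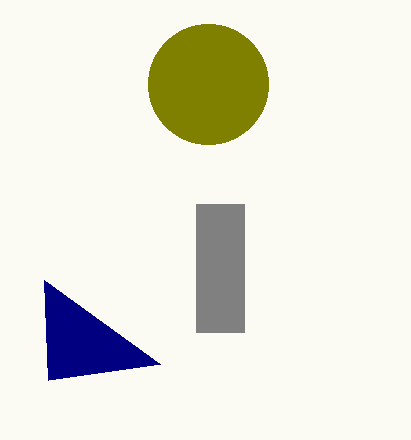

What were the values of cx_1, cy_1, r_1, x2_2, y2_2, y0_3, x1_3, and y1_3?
cx_1 = 208
cy_1 = 84
r_1 = 60
x2_2 = 44
y2_2 = 280
y0_3 = 204
x1_3 = 244
y1_3 = 332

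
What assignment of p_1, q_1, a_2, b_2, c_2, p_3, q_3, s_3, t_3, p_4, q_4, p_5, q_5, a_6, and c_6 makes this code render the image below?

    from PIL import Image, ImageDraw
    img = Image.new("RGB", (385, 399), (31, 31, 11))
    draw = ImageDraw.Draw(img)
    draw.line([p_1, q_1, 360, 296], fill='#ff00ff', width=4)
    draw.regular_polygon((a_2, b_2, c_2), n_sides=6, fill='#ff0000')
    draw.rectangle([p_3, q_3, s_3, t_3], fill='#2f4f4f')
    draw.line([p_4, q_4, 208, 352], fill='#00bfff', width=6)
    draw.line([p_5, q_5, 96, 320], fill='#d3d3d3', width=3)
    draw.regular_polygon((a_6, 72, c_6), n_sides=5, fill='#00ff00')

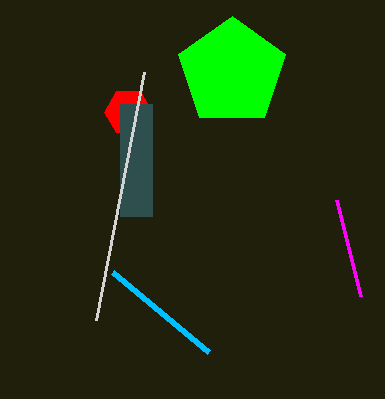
p_1 = 336, q_1 = 200, a_2 = 128, b_2 = 112, c_2 = 24, p_3 = 120, q_3 = 104, s_3 = 152, t_3 = 216, p_4 = 112, q_4 = 272, p_5 = 144, q_5 = 72, a_6 = 232, c_6 = 56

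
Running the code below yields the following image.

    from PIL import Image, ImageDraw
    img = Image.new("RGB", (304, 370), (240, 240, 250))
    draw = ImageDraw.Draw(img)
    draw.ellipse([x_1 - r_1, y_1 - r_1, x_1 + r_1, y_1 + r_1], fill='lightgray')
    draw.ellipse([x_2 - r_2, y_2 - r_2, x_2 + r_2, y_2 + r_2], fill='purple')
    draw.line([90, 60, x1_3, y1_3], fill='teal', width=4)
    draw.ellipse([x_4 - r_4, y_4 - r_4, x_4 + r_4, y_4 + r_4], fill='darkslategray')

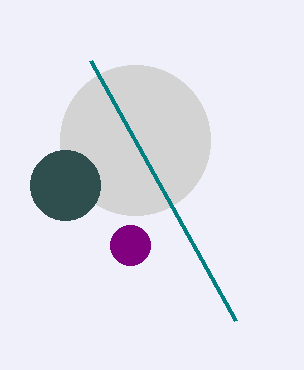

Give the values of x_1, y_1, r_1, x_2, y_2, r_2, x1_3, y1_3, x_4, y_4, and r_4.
x_1 = 135, y_1 = 140, r_1 = 75, x_2 = 130, y_2 = 245, r_2 = 20, x1_3 = 235, y1_3 = 320, x_4 = 65, y_4 = 185, r_4 = 35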